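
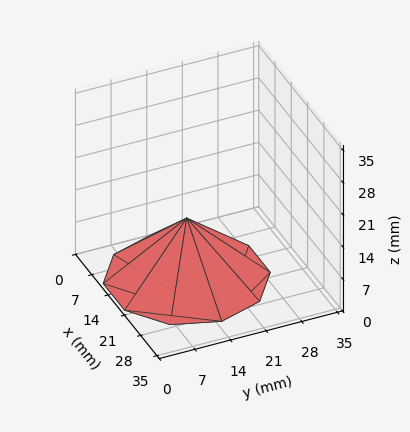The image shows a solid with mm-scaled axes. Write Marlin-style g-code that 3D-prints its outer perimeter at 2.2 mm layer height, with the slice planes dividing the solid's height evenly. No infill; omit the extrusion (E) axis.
Reading the render: the shape is a regular 10-sided pyramid, base circumscribed radius ≈ 15 mm, apex at z ≈ 13 mm (dimensions read to the nearest mm from the axis ticks). For the g-code, the solid's height is divided into equal slices at the stated Δz and each level perimeter traced with G1 moves after a G0 lift.

; perimeter-only toolpath
G21 ; units = mm
G90 ; absolute positioning
G28 ; home
; layer 1
G0 Z2.2
G0 X27.5 Y15.0
G1 X25.1 Y22.3
G1 X18.8 Y26.9
G1 X11.2 Y26.9
G1 X4.9 Y22.3
G1 X2.5 Y15.0
G1 X4.9 Y7.7
G1 X11.2 Y3.1
G1 X18.8 Y3.1
G1 X25.1 Y7.7
G1 X27.5 Y15.0
; layer 2
G0 Z4.3
G0 X25.0 Y15.0
G1 X23.1 Y20.9
G1 X18.1 Y24.5
G1 X11.9 Y24.5
G1 X6.9 Y20.9
G1 X5.0 Y15.0
G1 X6.9 Y9.1
G1 X11.9 Y5.5
G1 X18.1 Y5.5
G1 X23.1 Y9.1
G1 X25.0 Y15.0
; layer 3
G0 Z6.5
G0 X22.5 Y15.0
G1 X21.1 Y19.4
G1 X17.3 Y22.1
G1 X12.7 Y22.1
G1 X8.9 Y19.4
G1 X7.5 Y15.0
G1 X8.9 Y10.6
G1 X12.7 Y7.8
G1 X17.3 Y7.8
G1 X21.1 Y10.6
G1 X22.5 Y15.0
; layer 4
G0 Z8.7
G0 X20.0 Y15.0
G1 X19.0 Y17.9
G1 X16.5 Y19.8
G1 X13.5 Y19.8
G1 X11.0 Y17.9
G1 X10.0 Y15.0
G1 X11.0 Y12.1
G1 X13.5 Y10.2
G1 X16.5 Y10.2
G1 X19.0 Y12.1
G1 X20.0 Y15.0
; layer 5
G0 Z10.8
G0 X17.5 Y15.0
G1 X17.0 Y16.5
G1 X15.8 Y17.4
G1 X14.2 Y17.4
G1 X13.0 Y16.5
G1 X12.5 Y15.0
G1 X13.0 Y13.5
G1 X14.2 Y12.6
G1 X15.8 Y12.6
G1 X17.0 Y13.5
G1 X17.5 Y15.0
M2 ; end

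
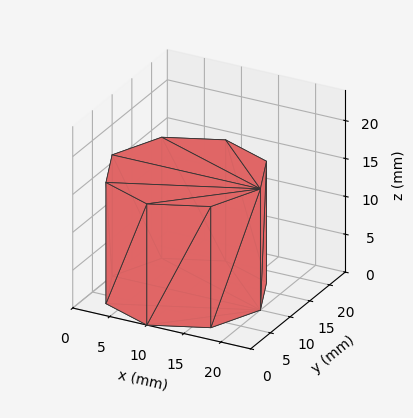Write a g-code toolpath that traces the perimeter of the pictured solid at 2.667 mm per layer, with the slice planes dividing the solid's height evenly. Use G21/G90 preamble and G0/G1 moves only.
Reading the render: the shape is a regular 8-sided prism (a cylinder approximated with 8 flat sides), circumscribed radius ≈ 10 mm, height ≈ 16 mm (dimensions read to the nearest mm from the axis ticks). For the g-code, the solid's height is divided into equal slices at the stated Δz and each level perimeter traced with G1 moves after a G0 lift.

; perimeter-only toolpath
G21 ; units = mm
G90 ; absolute positioning
G28 ; home
; layer 1
G0 Z2.667
G0 X20.000 Y10.000
G1 X17.071 Y17.071
G1 X10.000 Y20.000
G1 X2.929 Y17.071
G1 X0.000 Y10.000
G1 X2.929 Y2.929
G1 X10.000 Y0.000
G1 X17.071 Y2.929
G1 X20.000 Y10.000
; layer 2
G0 Z5.333
G0 X20.000 Y10.000
G1 X17.071 Y17.071
G1 X10.000 Y20.000
G1 X2.929 Y17.071
G1 X0.000 Y10.000
G1 X2.929 Y2.929
G1 X10.000 Y0.000
G1 X17.071 Y2.929
G1 X20.000 Y10.000
; layer 3
G0 Z8.000
G0 X20.000 Y10.000
G1 X17.071 Y17.071
G1 X10.000 Y20.000
G1 X2.929 Y17.071
G1 X0.000 Y10.000
G1 X2.929 Y2.929
G1 X10.000 Y0.000
G1 X17.071 Y2.929
G1 X20.000 Y10.000
; layer 4
G0 Z10.667
G0 X20.000 Y10.000
G1 X17.071 Y17.071
G1 X10.000 Y20.000
G1 X2.929 Y17.071
G1 X0.000 Y10.000
G1 X2.929 Y2.929
G1 X10.000 Y0.000
G1 X17.071 Y2.929
G1 X20.000 Y10.000
; layer 5
G0 Z13.333
G0 X20.000 Y10.000
G1 X17.071 Y17.071
G1 X10.000 Y20.000
G1 X2.929 Y17.071
G1 X0.000 Y10.000
G1 X2.929 Y2.929
G1 X10.000 Y0.000
G1 X17.071 Y2.929
G1 X20.000 Y10.000
; layer 6
G0 Z16.000
G0 X20.000 Y10.000
G1 X17.071 Y17.071
G1 X10.000 Y20.000
G1 X2.929 Y17.071
G1 X0.000 Y10.000
G1 X2.929 Y2.929
G1 X10.000 Y0.000
G1 X17.071 Y2.929
G1 X20.000 Y10.000
M2 ; end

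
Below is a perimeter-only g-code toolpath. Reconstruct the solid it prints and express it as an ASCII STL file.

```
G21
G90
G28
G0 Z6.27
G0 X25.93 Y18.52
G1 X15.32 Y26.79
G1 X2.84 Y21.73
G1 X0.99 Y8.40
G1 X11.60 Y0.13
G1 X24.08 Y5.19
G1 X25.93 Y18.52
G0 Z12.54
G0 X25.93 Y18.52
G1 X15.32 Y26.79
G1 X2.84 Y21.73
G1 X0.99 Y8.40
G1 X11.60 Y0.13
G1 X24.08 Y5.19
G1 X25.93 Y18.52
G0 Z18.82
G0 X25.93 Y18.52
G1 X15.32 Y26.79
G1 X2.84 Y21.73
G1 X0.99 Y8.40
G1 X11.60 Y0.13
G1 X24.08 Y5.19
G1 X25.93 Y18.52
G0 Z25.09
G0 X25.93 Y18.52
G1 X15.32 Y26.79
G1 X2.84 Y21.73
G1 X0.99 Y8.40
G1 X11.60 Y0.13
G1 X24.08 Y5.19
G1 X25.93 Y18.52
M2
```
solid part
  facet normal 0.0000 0.0000 -1.0000
    outer loop
      vertex 2.84 21.73 0.00
      vertex 15.32 26.79 0.00
      vertex 25.93 18.52 0.00
    endloop
  endfacet
  facet normal 0.0000 0.0000 -1.0000
    outer loop
      vertex 0.99 8.40 0.00
      vertex 2.84 21.73 0.00
      vertex 25.93 18.52 0.00
    endloop
  endfacet
  facet normal 0.0000 0.0000 -1.0000
    outer loop
      vertex 11.60 0.13 0.00
      vertex 0.99 8.40 0.00
      vertex 25.93 18.52 0.00
    endloop
  endfacet
  facet normal 0.0000 0.0000 -1.0000
    outer loop
      vertex 24.08 5.19 0.00
      vertex 11.60 0.13 0.00
      vertex 25.93 18.52 0.00
    endloop
  endfacet
  facet normal 0.0000 0.0000 1.0000
    outer loop
      vertex 25.93 18.52 25.09
      vertex 15.32 26.79 25.09
      vertex 2.84 21.73 25.09
    endloop
  endfacet
  facet normal 0.0000 0.0000 1.0000
    outer loop
      vertex 25.93 18.52 25.09
      vertex 2.84 21.73 25.09
      vertex 0.99 8.40 25.09
    endloop
  endfacet
  facet normal 0.0000 0.0000 1.0000
    outer loop
      vertex 25.93 18.52 25.09
      vertex 0.99 8.40 25.09
      vertex 11.60 0.13 25.09
    endloop
  endfacet
  facet normal 0.0000 0.0000 1.0000
    outer loop
      vertex 25.93 18.52 25.09
      vertex 11.60 0.13 25.09
      vertex 24.08 5.19 25.09
    endloop
  endfacet
  facet normal 0.6148 0.7887 0.0000
    outer loop
      vertex 25.93 18.52 0.00
      vertex 15.32 26.79 0.00
      vertex 15.32 26.79 25.09
    endloop
  endfacet
  facet normal 0.6148 0.7887 0.0000
    outer loop
      vertex 25.93 18.52 0.00
      vertex 15.32 26.79 25.09
      vertex 25.93 18.52 25.09
    endloop
  endfacet
  facet normal -0.3757 0.9267 0.0000
    outer loop
      vertex 15.32 26.79 0.00
      vertex 2.84 21.73 0.00
      vertex 2.84 21.73 25.09
    endloop
  endfacet
  facet normal -0.3757 0.9267 0.0000
    outer loop
      vertex 15.32 26.79 0.00
      vertex 2.84 21.73 25.09
      vertex 15.32 26.79 25.09
    endloop
  endfacet
  facet normal -0.9905 0.1375 0.0000
    outer loop
      vertex 2.84 21.73 0.00
      vertex 0.99 8.40 0.00
      vertex 0.99 8.40 25.09
    endloop
  endfacet
  facet normal -0.9905 0.1375 0.0000
    outer loop
      vertex 2.84 21.73 0.00
      vertex 0.99 8.40 25.09
      vertex 2.84 21.73 25.09
    endloop
  endfacet
  facet normal -0.6148 -0.7887 0.0000
    outer loop
      vertex 0.99 8.40 0.00
      vertex 11.60 0.13 0.00
      vertex 11.60 0.13 25.09
    endloop
  endfacet
  facet normal -0.6148 -0.7887 0.0000
    outer loop
      vertex 0.99 8.40 0.00
      vertex 11.60 0.13 25.09
      vertex 0.99 8.40 25.09
    endloop
  endfacet
  facet normal 0.3757 -0.9267 0.0000
    outer loop
      vertex 11.60 0.13 0.00
      vertex 24.08 5.19 0.00
      vertex 24.08 5.19 25.09
    endloop
  endfacet
  facet normal 0.3757 -0.9267 0.0000
    outer loop
      vertex 11.60 0.13 0.00
      vertex 24.08 5.19 25.09
      vertex 11.60 0.13 25.09
    endloop
  endfacet
  facet normal 0.9905 -0.1375 0.0000
    outer loop
      vertex 24.08 5.19 0.00
      vertex 25.93 18.52 0.00
      vertex 25.93 18.52 25.09
    endloop
  endfacet
  facet normal 0.9905 -0.1375 0.0000
    outer loop
      vertex 24.08 5.19 0.00
      vertex 25.93 18.52 25.09
      vertex 24.08 5.19 25.09
    endloop
  endfacet
endsolid part

The G0 Z moves step by Δz≈6.27 mm. Every layer's G1 loop is the same polygon, so the solid is a straight extrusion of it from z=0 to z≈25.1. Closing with flat bottom and top caps and triangulating gives 20 facets — a regular 6-sided prism (a cylinder approximated with 6 flat sides), circumscribed radius ≈ 13.5 mm, height ≈ 25.1 mm.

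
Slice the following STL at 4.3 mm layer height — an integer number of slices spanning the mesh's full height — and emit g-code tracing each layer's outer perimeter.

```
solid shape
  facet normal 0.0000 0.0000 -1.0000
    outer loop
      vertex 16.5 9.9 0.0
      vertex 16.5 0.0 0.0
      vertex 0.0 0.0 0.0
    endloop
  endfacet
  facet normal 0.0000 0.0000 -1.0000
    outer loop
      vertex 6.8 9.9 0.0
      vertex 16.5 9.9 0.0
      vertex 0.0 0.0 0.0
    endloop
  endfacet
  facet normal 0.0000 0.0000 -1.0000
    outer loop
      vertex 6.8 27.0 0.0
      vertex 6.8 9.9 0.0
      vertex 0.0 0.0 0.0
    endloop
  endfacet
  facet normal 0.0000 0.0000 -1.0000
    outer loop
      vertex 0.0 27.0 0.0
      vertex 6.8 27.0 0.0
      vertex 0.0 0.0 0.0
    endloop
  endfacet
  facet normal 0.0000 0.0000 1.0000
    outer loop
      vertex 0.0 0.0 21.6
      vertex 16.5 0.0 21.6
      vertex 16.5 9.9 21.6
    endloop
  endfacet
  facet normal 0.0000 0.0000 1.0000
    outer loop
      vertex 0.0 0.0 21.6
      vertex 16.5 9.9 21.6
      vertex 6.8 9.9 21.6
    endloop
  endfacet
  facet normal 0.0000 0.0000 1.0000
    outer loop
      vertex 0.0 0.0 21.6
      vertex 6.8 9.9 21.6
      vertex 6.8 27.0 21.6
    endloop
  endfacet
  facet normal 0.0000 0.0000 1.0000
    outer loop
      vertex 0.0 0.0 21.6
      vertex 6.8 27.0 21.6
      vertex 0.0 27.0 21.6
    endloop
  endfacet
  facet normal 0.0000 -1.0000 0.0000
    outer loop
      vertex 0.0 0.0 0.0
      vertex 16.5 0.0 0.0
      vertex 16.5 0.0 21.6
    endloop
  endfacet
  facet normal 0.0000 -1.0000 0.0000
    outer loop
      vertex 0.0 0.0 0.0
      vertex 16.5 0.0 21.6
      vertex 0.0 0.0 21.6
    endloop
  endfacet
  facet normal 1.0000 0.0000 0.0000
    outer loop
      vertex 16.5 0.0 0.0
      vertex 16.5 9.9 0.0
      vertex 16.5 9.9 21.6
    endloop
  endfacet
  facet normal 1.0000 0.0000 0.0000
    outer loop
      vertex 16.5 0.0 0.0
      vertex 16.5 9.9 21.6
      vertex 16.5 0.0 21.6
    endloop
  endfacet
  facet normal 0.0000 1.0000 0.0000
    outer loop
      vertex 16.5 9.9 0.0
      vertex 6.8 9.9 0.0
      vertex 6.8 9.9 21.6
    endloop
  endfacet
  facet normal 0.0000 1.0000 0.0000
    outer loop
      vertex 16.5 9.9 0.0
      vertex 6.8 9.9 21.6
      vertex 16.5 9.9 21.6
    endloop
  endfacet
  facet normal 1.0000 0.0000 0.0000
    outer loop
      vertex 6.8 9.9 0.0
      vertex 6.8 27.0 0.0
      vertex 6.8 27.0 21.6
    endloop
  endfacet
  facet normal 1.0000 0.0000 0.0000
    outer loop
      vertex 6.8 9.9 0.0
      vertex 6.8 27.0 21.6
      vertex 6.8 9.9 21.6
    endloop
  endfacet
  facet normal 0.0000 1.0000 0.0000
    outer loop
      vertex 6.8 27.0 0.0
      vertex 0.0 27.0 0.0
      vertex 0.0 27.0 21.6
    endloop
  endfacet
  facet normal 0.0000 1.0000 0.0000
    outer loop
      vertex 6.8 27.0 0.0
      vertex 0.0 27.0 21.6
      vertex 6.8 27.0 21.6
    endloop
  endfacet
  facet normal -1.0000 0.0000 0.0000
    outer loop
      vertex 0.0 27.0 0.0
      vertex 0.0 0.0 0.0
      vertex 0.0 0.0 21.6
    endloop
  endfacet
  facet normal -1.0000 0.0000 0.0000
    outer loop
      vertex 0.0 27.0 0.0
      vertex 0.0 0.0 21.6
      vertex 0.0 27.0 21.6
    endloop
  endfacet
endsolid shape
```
; perimeter-only toolpath
G21 ; units = mm
G90 ; absolute positioning
G28 ; home
; layer 1
G0 Z4.3
G0 X0.0 Y0.0
G1 X16.5 Y0.0
G1 X16.5 Y9.9
G1 X6.8 Y9.9
G1 X6.8 Y27.0
G1 X0.0 Y27.0
G1 X0.0 Y0.0
; layer 2
G0 Z8.6
G0 X0.0 Y0.0
G1 X16.5 Y0.0
G1 X16.5 Y9.9
G1 X6.8 Y9.9
G1 X6.8 Y27.0
G1 X0.0 Y27.0
G1 X0.0 Y0.0
; layer 3
G0 Z13.0
G0 X0.0 Y0.0
G1 X16.5 Y0.0
G1 X16.5 Y9.9
G1 X6.8 Y9.9
G1 X6.8 Y27.0
G1 X0.0 Y27.0
G1 X0.0 Y0.0
; layer 4
G0 Z17.3
G0 X0.0 Y0.0
G1 X16.5 Y0.0
G1 X16.5 Y9.9
G1 X6.8 Y9.9
G1 X6.8 Y27.0
G1 X0.0 Y27.0
G1 X0.0 Y0.0
; layer 5
G0 Z21.6
G0 X0.0 Y0.0
G1 X16.5 Y0.0
G1 X16.5 Y9.9
G1 X6.8 Y9.9
G1 X6.8 Y27.0
G1 X0.0 Y27.0
G1 X0.0 Y0.0
M2 ; end

The solid is an L-shaped prism: outer 16.5 × 27 mm, arm thicknesses ≈ 9.9 mm (horizontal) and 6.8 mm (vertical), extruded 21.6 mm in z. Slicing at Δz = 4.3 mm — 5 equal slices spanning the solid's height, so layer i sits at z = i·h/5 — gives 5 non-empty perimeters. Each is a 6-segment closed polygon; G0 lifts to the layer z and rapids to the start vertex, then G1 traces the edges.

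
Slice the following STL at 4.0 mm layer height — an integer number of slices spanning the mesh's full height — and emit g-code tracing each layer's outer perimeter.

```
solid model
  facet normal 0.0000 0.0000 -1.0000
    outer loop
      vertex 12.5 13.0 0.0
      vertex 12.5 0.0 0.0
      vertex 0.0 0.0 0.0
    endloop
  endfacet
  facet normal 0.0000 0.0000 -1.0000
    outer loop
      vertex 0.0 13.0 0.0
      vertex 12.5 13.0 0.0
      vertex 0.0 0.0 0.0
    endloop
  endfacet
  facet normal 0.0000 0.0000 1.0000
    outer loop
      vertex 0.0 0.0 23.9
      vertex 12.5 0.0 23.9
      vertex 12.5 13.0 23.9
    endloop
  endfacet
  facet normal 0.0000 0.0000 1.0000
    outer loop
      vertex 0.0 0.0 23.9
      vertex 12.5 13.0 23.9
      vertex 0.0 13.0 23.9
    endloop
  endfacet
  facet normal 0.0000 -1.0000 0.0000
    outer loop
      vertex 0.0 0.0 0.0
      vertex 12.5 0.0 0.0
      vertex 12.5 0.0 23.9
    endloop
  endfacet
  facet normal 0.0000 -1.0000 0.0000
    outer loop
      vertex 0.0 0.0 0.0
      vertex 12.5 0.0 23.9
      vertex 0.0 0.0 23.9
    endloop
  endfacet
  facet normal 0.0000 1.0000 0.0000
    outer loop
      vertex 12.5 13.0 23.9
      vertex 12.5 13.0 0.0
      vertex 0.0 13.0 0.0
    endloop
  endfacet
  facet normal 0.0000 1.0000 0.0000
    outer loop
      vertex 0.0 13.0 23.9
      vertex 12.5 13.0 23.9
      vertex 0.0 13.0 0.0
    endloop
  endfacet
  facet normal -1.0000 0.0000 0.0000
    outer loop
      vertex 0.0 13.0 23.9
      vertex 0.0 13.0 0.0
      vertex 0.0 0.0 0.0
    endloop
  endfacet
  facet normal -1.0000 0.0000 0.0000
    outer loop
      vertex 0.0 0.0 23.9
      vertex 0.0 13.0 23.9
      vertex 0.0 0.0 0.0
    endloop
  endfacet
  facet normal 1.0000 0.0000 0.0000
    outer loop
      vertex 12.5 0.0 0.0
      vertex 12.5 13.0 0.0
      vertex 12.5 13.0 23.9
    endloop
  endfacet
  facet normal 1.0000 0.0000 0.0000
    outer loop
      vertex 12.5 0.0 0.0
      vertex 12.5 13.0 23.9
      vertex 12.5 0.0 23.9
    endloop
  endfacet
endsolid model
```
; perimeter-only toolpath
G21 ; units = mm
G90 ; absolute positioning
G28 ; home
; layer 1
G0 Z4.0
G0 X0.0 Y0.0
G1 X12.5 Y0.0
G1 X12.5 Y13.0
G1 X0.0 Y13.0
G1 X0.0 Y0.0
; layer 2
G0 Z8.0
G0 X0.0 Y0.0
G1 X12.5 Y0.0
G1 X12.5 Y13.0
G1 X0.0 Y13.0
G1 X0.0 Y0.0
; layer 3
G0 Z11.9
G0 X0.0 Y0.0
G1 X12.5 Y0.0
G1 X12.5 Y13.0
G1 X0.0 Y13.0
G1 X0.0 Y0.0
; layer 4
G0 Z15.9
G0 X0.0 Y0.0
G1 X12.5 Y0.0
G1 X12.5 Y13.0
G1 X0.0 Y13.0
G1 X0.0 Y0.0
; layer 5
G0 Z19.9
G0 X0.0 Y0.0
G1 X12.5 Y0.0
G1 X12.5 Y13.0
G1 X0.0 Y13.0
G1 X0.0 Y0.0
; layer 6
G0 Z23.9
G0 X0.0 Y0.0
G1 X12.5 Y0.0
G1 X12.5 Y13.0
G1 X0.0 Y13.0
G1 X0.0 Y0.0
M2 ; end

The solid is a rectangular box, roughly 12.5 × 13 mm footprint and 23.9 mm tall. Slicing at Δz = 4.0 mm — 6 equal slices spanning the solid's height, so layer i sits at z = i·h/6 — gives 6 non-empty perimeters. Each is a 4-segment closed polygon; G0 lifts to the layer z and rapids to the start vertex, then G1 traces the edges.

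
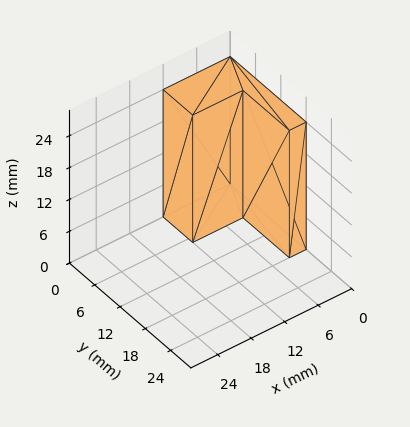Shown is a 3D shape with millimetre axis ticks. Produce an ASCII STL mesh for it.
Reading the render: the shape is an L-shaped prism: outer 12 × 18 mm, arm thicknesses ≈ 7 mm (horizontal) and 3 mm (vertical), extruded 24 mm in z (dimensions read to the nearest mm from the axis ticks). For the STL, each face is triangulated and given an outward normal.

solid part
  facet normal 0.0000 0.0000 -1.0000
    outer loop
      vertex 12.000 7.000 0.000
      vertex 12.000 0.000 0.000
      vertex 0.000 0.000 0.000
    endloop
  endfacet
  facet normal 0.0000 0.0000 -1.0000
    outer loop
      vertex 3.000 7.000 0.000
      vertex 12.000 7.000 0.000
      vertex 0.000 0.000 0.000
    endloop
  endfacet
  facet normal 0.0000 0.0000 -1.0000
    outer loop
      vertex 3.000 18.000 0.000
      vertex 3.000 7.000 0.000
      vertex 0.000 0.000 0.000
    endloop
  endfacet
  facet normal 0.0000 0.0000 -1.0000
    outer loop
      vertex 0.000 18.000 0.000
      vertex 3.000 18.000 0.000
      vertex 0.000 0.000 0.000
    endloop
  endfacet
  facet normal 0.0000 0.0000 1.0000
    outer loop
      vertex 0.000 0.000 24.000
      vertex 12.000 0.000 24.000
      vertex 12.000 7.000 24.000
    endloop
  endfacet
  facet normal 0.0000 0.0000 1.0000
    outer loop
      vertex 0.000 0.000 24.000
      vertex 12.000 7.000 24.000
      vertex 3.000 7.000 24.000
    endloop
  endfacet
  facet normal 0.0000 0.0000 1.0000
    outer loop
      vertex 0.000 0.000 24.000
      vertex 3.000 7.000 24.000
      vertex 3.000 18.000 24.000
    endloop
  endfacet
  facet normal 0.0000 0.0000 1.0000
    outer loop
      vertex 0.000 0.000 24.000
      vertex 3.000 18.000 24.000
      vertex 0.000 18.000 24.000
    endloop
  endfacet
  facet normal 0.0000 -1.0000 0.0000
    outer loop
      vertex 0.000 0.000 0.000
      vertex 12.000 0.000 0.000
      vertex 12.000 0.000 24.000
    endloop
  endfacet
  facet normal 0.0000 -1.0000 0.0000
    outer loop
      vertex 0.000 0.000 0.000
      vertex 12.000 0.000 24.000
      vertex 0.000 0.000 24.000
    endloop
  endfacet
  facet normal 1.0000 0.0000 0.0000
    outer loop
      vertex 12.000 0.000 0.000
      vertex 12.000 7.000 0.000
      vertex 12.000 7.000 24.000
    endloop
  endfacet
  facet normal 1.0000 0.0000 0.0000
    outer loop
      vertex 12.000 0.000 0.000
      vertex 12.000 7.000 24.000
      vertex 12.000 0.000 24.000
    endloop
  endfacet
  facet normal 0.0000 1.0000 0.0000
    outer loop
      vertex 12.000 7.000 0.000
      vertex 3.000 7.000 0.000
      vertex 3.000 7.000 24.000
    endloop
  endfacet
  facet normal 0.0000 1.0000 0.0000
    outer loop
      vertex 12.000 7.000 0.000
      vertex 3.000 7.000 24.000
      vertex 12.000 7.000 24.000
    endloop
  endfacet
  facet normal 1.0000 0.0000 0.0000
    outer loop
      vertex 3.000 7.000 0.000
      vertex 3.000 18.000 0.000
      vertex 3.000 18.000 24.000
    endloop
  endfacet
  facet normal 1.0000 0.0000 0.0000
    outer loop
      vertex 3.000 7.000 0.000
      vertex 3.000 18.000 24.000
      vertex 3.000 7.000 24.000
    endloop
  endfacet
  facet normal 0.0000 1.0000 0.0000
    outer loop
      vertex 3.000 18.000 0.000
      vertex 0.000 18.000 0.000
      vertex 0.000 18.000 24.000
    endloop
  endfacet
  facet normal 0.0000 1.0000 0.0000
    outer loop
      vertex 3.000 18.000 0.000
      vertex 0.000 18.000 24.000
      vertex 3.000 18.000 24.000
    endloop
  endfacet
  facet normal -1.0000 0.0000 0.0000
    outer loop
      vertex 0.000 18.000 0.000
      vertex 0.000 0.000 0.000
      vertex 0.000 0.000 24.000
    endloop
  endfacet
  facet normal -1.0000 0.0000 0.0000
    outer loop
      vertex 0.000 18.000 0.000
      vertex 0.000 0.000 24.000
      vertex 0.000 18.000 24.000
    endloop
  endfacet
endsolid part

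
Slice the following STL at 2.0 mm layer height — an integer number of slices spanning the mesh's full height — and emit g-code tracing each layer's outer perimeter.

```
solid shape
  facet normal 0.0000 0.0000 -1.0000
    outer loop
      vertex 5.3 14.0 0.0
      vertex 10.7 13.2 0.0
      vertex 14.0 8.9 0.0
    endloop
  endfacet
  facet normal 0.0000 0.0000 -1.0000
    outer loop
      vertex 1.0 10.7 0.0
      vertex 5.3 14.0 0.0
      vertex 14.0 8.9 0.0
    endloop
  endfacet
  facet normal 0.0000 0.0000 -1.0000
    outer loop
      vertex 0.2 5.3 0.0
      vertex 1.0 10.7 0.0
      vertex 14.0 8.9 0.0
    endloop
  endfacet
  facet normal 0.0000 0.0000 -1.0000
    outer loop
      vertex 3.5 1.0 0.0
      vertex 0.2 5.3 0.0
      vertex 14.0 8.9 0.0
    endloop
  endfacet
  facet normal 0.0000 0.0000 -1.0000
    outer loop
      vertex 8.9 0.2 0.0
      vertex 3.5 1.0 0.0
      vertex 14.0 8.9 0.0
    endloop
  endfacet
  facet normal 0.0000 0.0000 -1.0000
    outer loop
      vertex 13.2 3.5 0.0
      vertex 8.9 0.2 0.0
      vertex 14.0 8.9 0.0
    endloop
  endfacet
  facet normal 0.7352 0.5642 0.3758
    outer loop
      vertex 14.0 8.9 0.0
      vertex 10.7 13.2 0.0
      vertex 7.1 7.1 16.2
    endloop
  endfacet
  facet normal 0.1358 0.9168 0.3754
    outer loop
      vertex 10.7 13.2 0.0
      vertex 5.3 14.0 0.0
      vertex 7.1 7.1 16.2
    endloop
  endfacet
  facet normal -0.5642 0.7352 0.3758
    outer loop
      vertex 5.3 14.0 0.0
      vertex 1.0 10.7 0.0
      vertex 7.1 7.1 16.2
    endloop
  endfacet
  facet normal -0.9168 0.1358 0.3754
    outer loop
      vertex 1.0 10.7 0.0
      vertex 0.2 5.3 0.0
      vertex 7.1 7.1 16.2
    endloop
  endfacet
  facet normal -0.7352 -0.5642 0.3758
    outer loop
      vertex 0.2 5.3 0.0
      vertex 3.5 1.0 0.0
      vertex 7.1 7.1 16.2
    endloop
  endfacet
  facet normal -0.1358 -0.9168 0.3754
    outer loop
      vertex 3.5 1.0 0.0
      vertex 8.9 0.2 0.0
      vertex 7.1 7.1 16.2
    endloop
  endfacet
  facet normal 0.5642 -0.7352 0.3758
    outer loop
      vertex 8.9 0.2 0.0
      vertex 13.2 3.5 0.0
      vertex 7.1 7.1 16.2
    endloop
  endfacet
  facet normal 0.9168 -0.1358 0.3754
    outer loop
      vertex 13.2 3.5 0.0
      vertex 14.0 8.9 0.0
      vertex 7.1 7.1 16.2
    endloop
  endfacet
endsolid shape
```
; perimeter-only toolpath
G21 ; units = mm
G90 ; absolute positioning
G28 ; home
; layer 1
G0 Z2.0
G0 X13.1 Y8.7
G1 X10.2 Y12.4
G1 X5.5 Y13.1
G1 X1.8 Y10.2
G1 X1.1 Y5.5
G1 X4.0 Y1.8
G1 X8.7 Y1.1
G1 X12.4 Y4.0
G1 X13.1 Y8.7
; layer 2
G0 Z4.0
G0 X12.3 Y8.5
G1 X9.8 Y11.7
G1 X5.8 Y12.3
G1 X2.5 Y9.8
G1 X1.9 Y5.8
G1 X4.4 Y2.5
G1 X8.5 Y1.9
G1 X11.7 Y4.4
G1 X12.3 Y8.5
; layer 3
G0 Z6.1
G0 X11.4 Y8.2
G1 X9.3 Y10.9
G1 X6.0 Y11.4
G1 X3.3 Y9.3
G1 X2.8 Y6.0
G1 X4.8 Y3.3
G1 X8.2 Y2.8
G1 X10.9 Y4.8
G1 X11.4 Y8.2
; layer 4
G0 Z8.1
G0 X10.6 Y8.0
G1 X8.9 Y10.1
G1 X6.2 Y10.6
G1 X4.0 Y8.9
G1 X3.6 Y6.2
G1 X5.3 Y4.0
G1 X8.0 Y3.6
G1 X10.1 Y5.3
G1 X10.6 Y8.0
; layer 5
G0 Z10.1
G0 X9.7 Y7.8
G1 X8.4 Y9.4
G1 X6.4 Y9.7
G1 X4.8 Y8.4
G1 X4.5 Y6.4
G1 X5.8 Y4.8
G1 X7.8 Y4.5
G1 X9.4 Y5.8
G1 X9.7 Y7.8
; layer 6
G0 Z12.1
G0 X8.8 Y7.5
G1 X8.0 Y8.6
G1 X6.6 Y8.8
G1 X5.6 Y8.0
G1 X5.4 Y6.6
G1 X6.2 Y5.6
G1 X7.5 Y5.4
G1 X8.6 Y6.2
G1 X8.8 Y7.5
; layer 7
G0 Z14.2
G0 X8.0 Y7.3
G1 X7.5 Y7.9
G1 X6.9 Y8.0
G1 X6.3 Y7.5
G1 X6.2 Y6.9
G1 X6.6 Y6.3
G1 X7.3 Y6.2
G1 X7.9 Y6.6
G1 X8.0 Y7.3
M2 ; end

The solid is a regular 8-sided pyramid, base circumscribed radius ≈ 7.1 mm, apex at z ≈ 16.2 mm. Slicing at Δz = 2.0 mm — 8 equal slices spanning the solid's height, so layer i sits at z = i·h/8 — gives 7 non-empty perimeters. Each is a 8-segment closed polygon; G0 lifts to the layer z and rapids to the start vertex, then G1 traces the edges. The cross-section shrinks linearly with z (the slice at the apex is degenerate and omitted).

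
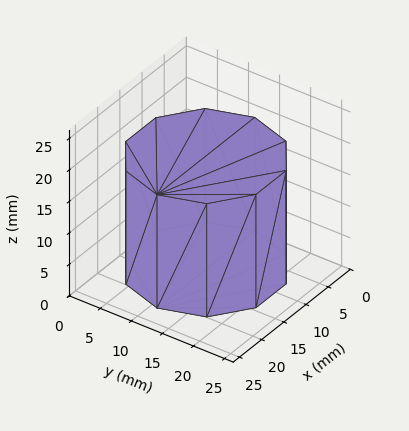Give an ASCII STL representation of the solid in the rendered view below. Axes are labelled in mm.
Reading the render: the shape is a regular 10-sided prism (a cylinder approximated with 10 flat sides), circumscribed radius ≈ 11 mm, height ≈ 18 mm (dimensions read to the nearest mm from the axis ticks). For the STL, each face is triangulated and given an outward normal.

solid part
  facet normal 0.0000 0.0000 -1.0000
    outer loop
      vertex 14.4 21.5 0.0
      vertex 19.9 17.5 0.0
      vertex 22.0 11.0 0.0
    endloop
  endfacet
  facet normal 0.0000 0.0000 -1.0000
    outer loop
      vertex 7.6 21.5 0.0
      vertex 14.4 21.5 0.0
      vertex 22.0 11.0 0.0
    endloop
  endfacet
  facet normal 0.0000 0.0000 -1.0000
    outer loop
      vertex 2.1 17.5 0.0
      vertex 7.6 21.5 0.0
      vertex 22.0 11.0 0.0
    endloop
  endfacet
  facet normal 0.0000 0.0000 -1.0000
    outer loop
      vertex 0.0 11.0 0.0
      vertex 2.1 17.5 0.0
      vertex 22.0 11.0 0.0
    endloop
  endfacet
  facet normal 0.0000 0.0000 -1.0000
    outer loop
      vertex 2.1 4.5 0.0
      vertex 0.0 11.0 0.0
      vertex 22.0 11.0 0.0
    endloop
  endfacet
  facet normal 0.0000 0.0000 -1.0000
    outer loop
      vertex 7.6 0.5 0.0
      vertex 2.1 4.5 0.0
      vertex 22.0 11.0 0.0
    endloop
  endfacet
  facet normal 0.0000 0.0000 -1.0000
    outer loop
      vertex 14.4 0.5 0.0
      vertex 7.6 0.5 0.0
      vertex 22.0 11.0 0.0
    endloop
  endfacet
  facet normal 0.0000 0.0000 -1.0000
    outer loop
      vertex 19.9 4.5 0.0
      vertex 14.4 0.5 0.0
      vertex 22.0 11.0 0.0
    endloop
  endfacet
  facet normal 0.0000 0.0000 1.0000
    outer loop
      vertex 22.0 11.0 18.0
      vertex 19.9 17.5 18.0
      vertex 14.4 21.5 18.0
    endloop
  endfacet
  facet normal 0.0000 0.0000 1.0000
    outer loop
      vertex 22.0 11.0 18.0
      vertex 14.4 21.5 18.0
      vertex 7.6 21.5 18.0
    endloop
  endfacet
  facet normal 0.0000 0.0000 1.0000
    outer loop
      vertex 22.0 11.0 18.0
      vertex 7.6 21.5 18.0
      vertex 2.1 17.5 18.0
    endloop
  endfacet
  facet normal 0.0000 0.0000 1.0000
    outer loop
      vertex 22.0 11.0 18.0
      vertex 2.1 17.5 18.0
      vertex 0.0 11.0 18.0
    endloop
  endfacet
  facet normal 0.0000 0.0000 1.0000
    outer loop
      vertex 22.0 11.0 18.0
      vertex 0.0 11.0 18.0
      vertex 2.1 4.5 18.0
    endloop
  endfacet
  facet normal 0.0000 0.0000 1.0000
    outer loop
      vertex 22.0 11.0 18.0
      vertex 2.1 4.5 18.0
      vertex 7.6 0.5 18.0
    endloop
  endfacet
  facet normal 0.0000 0.0000 1.0000
    outer loop
      vertex 22.0 11.0 18.0
      vertex 7.6 0.5 18.0
      vertex 14.4 0.5 18.0
    endloop
  endfacet
  facet normal 0.0000 0.0000 1.0000
    outer loop
      vertex 22.0 11.0 18.0
      vertex 14.4 0.5 18.0
      vertex 19.9 4.5 18.0
    endloop
  endfacet
  facet normal 0.9516 0.3074 0.0000
    outer loop
      vertex 22.0 11.0 0.0
      vertex 19.9 17.5 0.0
      vertex 19.9 17.5 18.0
    endloop
  endfacet
  facet normal 0.9516 0.3074 0.0000
    outer loop
      vertex 22.0 11.0 0.0
      vertex 19.9 17.5 18.0
      vertex 22.0 11.0 18.0
    endloop
  endfacet
  facet normal 0.5882 0.8087 0.0000
    outer loop
      vertex 19.9 17.5 0.0
      vertex 14.4 21.5 0.0
      vertex 14.4 21.5 18.0
    endloop
  endfacet
  facet normal 0.5882 0.8087 0.0000
    outer loop
      vertex 19.9 17.5 0.0
      vertex 14.4 21.5 18.0
      vertex 19.9 17.5 18.0
    endloop
  endfacet
  facet normal 0.0000 1.0000 0.0000
    outer loop
      vertex 14.4 21.5 0.0
      vertex 7.6 21.5 0.0
      vertex 7.6 21.5 18.0
    endloop
  endfacet
  facet normal 0.0000 1.0000 0.0000
    outer loop
      vertex 14.4 21.5 0.0
      vertex 7.6 21.5 18.0
      vertex 14.4 21.5 18.0
    endloop
  endfacet
  facet normal -0.5882 0.8087 0.0000
    outer loop
      vertex 7.6 21.5 0.0
      vertex 2.1 17.5 0.0
      vertex 2.1 17.5 18.0
    endloop
  endfacet
  facet normal -0.5882 0.8087 0.0000
    outer loop
      vertex 7.6 21.5 0.0
      vertex 2.1 17.5 18.0
      vertex 7.6 21.5 18.0
    endloop
  endfacet
  facet normal -0.9516 0.3074 0.0000
    outer loop
      vertex 2.1 17.5 0.0
      vertex 0.0 11.0 0.0
      vertex 0.0 11.0 18.0
    endloop
  endfacet
  facet normal -0.9516 0.3074 0.0000
    outer loop
      vertex 2.1 17.5 0.0
      vertex 0.0 11.0 18.0
      vertex 2.1 17.5 18.0
    endloop
  endfacet
  facet normal -0.9516 -0.3074 0.0000
    outer loop
      vertex 0.0 11.0 0.0
      vertex 2.1 4.5 0.0
      vertex 2.1 4.5 18.0
    endloop
  endfacet
  facet normal -0.9516 -0.3074 0.0000
    outer loop
      vertex 0.0 11.0 0.0
      vertex 2.1 4.5 18.0
      vertex 0.0 11.0 18.0
    endloop
  endfacet
  facet normal -0.5882 -0.8087 0.0000
    outer loop
      vertex 2.1 4.5 0.0
      vertex 7.6 0.5 0.0
      vertex 7.6 0.5 18.0
    endloop
  endfacet
  facet normal -0.5882 -0.8087 0.0000
    outer loop
      vertex 2.1 4.5 0.0
      vertex 7.6 0.5 18.0
      vertex 2.1 4.5 18.0
    endloop
  endfacet
  facet normal 0.0000 -1.0000 0.0000
    outer loop
      vertex 7.6 0.5 0.0
      vertex 14.4 0.5 0.0
      vertex 14.4 0.5 18.0
    endloop
  endfacet
  facet normal 0.0000 -1.0000 0.0000
    outer loop
      vertex 7.6 0.5 0.0
      vertex 14.4 0.5 18.0
      vertex 7.6 0.5 18.0
    endloop
  endfacet
  facet normal 0.5882 -0.8087 0.0000
    outer loop
      vertex 14.4 0.5 0.0
      vertex 19.9 4.5 0.0
      vertex 19.9 4.5 18.0
    endloop
  endfacet
  facet normal 0.5882 -0.8087 0.0000
    outer loop
      vertex 14.4 0.5 0.0
      vertex 19.9 4.5 18.0
      vertex 14.4 0.5 18.0
    endloop
  endfacet
  facet normal 0.9516 -0.3074 0.0000
    outer loop
      vertex 19.9 4.5 0.0
      vertex 22.0 11.0 0.0
      vertex 22.0 11.0 18.0
    endloop
  endfacet
  facet normal 0.9516 -0.3074 0.0000
    outer loop
      vertex 19.9 4.5 0.0
      vertex 22.0 11.0 18.0
      vertex 19.9 4.5 18.0
    endloop
  endfacet
endsolid part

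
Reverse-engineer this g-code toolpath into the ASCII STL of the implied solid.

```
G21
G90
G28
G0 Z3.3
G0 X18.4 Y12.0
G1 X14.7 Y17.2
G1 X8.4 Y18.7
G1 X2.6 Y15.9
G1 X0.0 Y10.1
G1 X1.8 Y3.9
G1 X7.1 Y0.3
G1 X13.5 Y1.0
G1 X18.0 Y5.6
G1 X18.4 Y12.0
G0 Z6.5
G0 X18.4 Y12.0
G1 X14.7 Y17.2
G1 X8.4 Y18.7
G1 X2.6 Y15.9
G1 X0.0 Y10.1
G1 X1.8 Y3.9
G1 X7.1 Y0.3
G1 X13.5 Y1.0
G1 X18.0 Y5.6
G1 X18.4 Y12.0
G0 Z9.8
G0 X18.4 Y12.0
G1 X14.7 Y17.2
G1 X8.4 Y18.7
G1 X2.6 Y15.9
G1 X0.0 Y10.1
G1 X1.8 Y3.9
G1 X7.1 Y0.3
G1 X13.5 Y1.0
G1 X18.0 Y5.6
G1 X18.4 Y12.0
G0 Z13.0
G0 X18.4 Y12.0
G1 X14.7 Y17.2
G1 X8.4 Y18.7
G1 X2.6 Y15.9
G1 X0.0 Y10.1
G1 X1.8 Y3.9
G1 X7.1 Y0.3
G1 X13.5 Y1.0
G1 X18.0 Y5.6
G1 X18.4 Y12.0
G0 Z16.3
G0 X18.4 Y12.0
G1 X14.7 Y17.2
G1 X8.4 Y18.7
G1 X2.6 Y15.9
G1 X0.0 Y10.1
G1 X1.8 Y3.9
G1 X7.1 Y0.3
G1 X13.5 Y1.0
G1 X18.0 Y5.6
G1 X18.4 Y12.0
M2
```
solid part
  facet normal 0.0000 0.0000 -1.0000
    outer loop
      vertex 8.4 18.7 0.0
      vertex 14.7 17.2 0.0
      vertex 18.4 12.0 0.0
    endloop
  endfacet
  facet normal 0.0000 0.0000 -1.0000
    outer loop
      vertex 2.6 15.9 0.0
      vertex 8.4 18.7 0.0
      vertex 18.4 12.0 0.0
    endloop
  endfacet
  facet normal 0.0000 0.0000 -1.0000
    outer loop
      vertex 0.0 10.1 0.0
      vertex 2.6 15.9 0.0
      vertex 18.4 12.0 0.0
    endloop
  endfacet
  facet normal 0.0000 0.0000 -1.0000
    outer loop
      vertex 1.8 3.9 0.0
      vertex 0.0 10.1 0.0
      vertex 18.4 12.0 0.0
    endloop
  endfacet
  facet normal 0.0000 0.0000 -1.0000
    outer loop
      vertex 7.1 0.3 0.0
      vertex 1.8 3.9 0.0
      vertex 18.4 12.0 0.0
    endloop
  endfacet
  facet normal 0.0000 0.0000 -1.0000
    outer loop
      vertex 13.5 1.0 0.0
      vertex 7.1 0.3 0.0
      vertex 18.4 12.0 0.0
    endloop
  endfacet
  facet normal 0.0000 0.0000 -1.0000
    outer loop
      vertex 18.0 5.6 0.0
      vertex 13.5 1.0 0.0
      vertex 18.4 12.0 0.0
    endloop
  endfacet
  facet normal 0.0000 0.0000 1.0000
    outer loop
      vertex 18.4 12.0 16.3
      vertex 14.7 17.2 16.3
      vertex 8.4 18.7 16.3
    endloop
  endfacet
  facet normal 0.0000 0.0000 1.0000
    outer loop
      vertex 18.4 12.0 16.3
      vertex 8.4 18.7 16.3
      vertex 2.6 15.9 16.3
    endloop
  endfacet
  facet normal 0.0000 0.0000 1.0000
    outer loop
      vertex 18.4 12.0 16.3
      vertex 2.6 15.9 16.3
      vertex 0.0 10.1 16.3
    endloop
  endfacet
  facet normal 0.0000 0.0000 1.0000
    outer loop
      vertex 18.4 12.0 16.3
      vertex 0.0 10.1 16.3
      vertex 1.8 3.9 16.3
    endloop
  endfacet
  facet normal 0.0000 0.0000 1.0000
    outer loop
      vertex 18.4 12.0 16.3
      vertex 1.8 3.9 16.3
      vertex 7.1 0.3 16.3
    endloop
  endfacet
  facet normal 0.0000 0.0000 1.0000
    outer loop
      vertex 18.4 12.0 16.3
      vertex 7.1 0.3 16.3
      vertex 13.5 1.0 16.3
    endloop
  endfacet
  facet normal 0.0000 0.0000 1.0000
    outer loop
      vertex 18.4 12.0 16.3
      vertex 13.5 1.0 16.3
      vertex 18.0 5.6 16.3
    endloop
  endfacet
  facet normal 0.8148 0.5798 0.0000
    outer loop
      vertex 18.4 12.0 0.0
      vertex 14.7 17.2 0.0
      vertex 14.7 17.2 16.3
    endloop
  endfacet
  facet normal 0.8148 0.5798 0.0000
    outer loop
      vertex 18.4 12.0 0.0
      vertex 14.7 17.2 16.3
      vertex 18.4 12.0 16.3
    endloop
  endfacet
  facet normal 0.2316 0.9728 0.0000
    outer loop
      vertex 14.7 17.2 0.0
      vertex 8.4 18.7 0.0
      vertex 8.4 18.7 16.3
    endloop
  endfacet
  facet normal 0.2316 0.9728 0.0000
    outer loop
      vertex 14.7 17.2 0.0
      vertex 8.4 18.7 16.3
      vertex 14.7 17.2 16.3
    endloop
  endfacet
  facet normal -0.4347 0.9006 0.0000
    outer loop
      vertex 8.4 18.7 0.0
      vertex 2.6 15.9 0.0
      vertex 2.6 15.9 16.3
    endloop
  endfacet
  facet normal -0.4347 0.9006 0.0000
    outer loop
      vertex 8.4 18.7 0.0
      vertex 2.6 15.9 16.3
      vertex 8.4 18.7 16.3
    endloop
  endfacet
  facet normal -0.9125 0.4091 0.0000
    outer loop
      vertex 2.6 15.9 0.0
      vertex 0.0 10.1 0.0
      vertex 0.0 10.1 16.3
    endloop
  endfacet
  facet normal -0.9125 0.4091 0.0000
    outer loop
      vertex 2.6 15.9 0.0
      vertex 0.0 10.1 16.3
      vertex 2.6 15.9 16.3
    endloop
  endfacet
  facet normal -0.9603 -0.2788 0.0000
    outer loop
      vertex 0.0 10.1 0.0
      vertex 1.8 3.9 0.0
      vertex 1.8 3.9 16.3
    endloop
  endfacet
  facet normal -0.9603 -0.2788 0.0000
    outer loop
      vertex 0.0 10.1 0.0
      vertex 1.8 3.9 16.3
      vertex 0.0 10.1 16.3
    endloop
  endfacet
  facet normal -0.5619 -0.8272 0.0000
    outer loop
      vertex 1.8 3.9 0.0
      vertex 7.1 0.3 0.0
      vertex 7.1 0.3 16.3
    endloop
  endfacet
  facet normal -0.5619 -0.8272 0.0000
    outer loop
      vertex 1.8 3.9 0.0
      vertex 7.1 0.3 16.3
      vertex 1.8 3.9 16.3
    endloop
  endfacet
  facet normal 0.1087 -0.9941 0.0000
    outer loop
      vertex 7.1 0.3 0.0
      vertex 13.5 1.0 0.0
      vertex 13.5 1.0 16.3
    endloop
  endfacet
  facet normal 0.1087 -0.9941 0.0000
    outer loop
      vertex 7.1 0.3 0.0
      vertex 13.5 1.0 16.3
      vertex 7.1 0.3 16.3
    endloop
  endfacet
  facet normal 0.7148 -0.6993 0.0000
    outer loop
      vertex 13.5 1.0 0.0
      vertex 18.0 5.6 0.0
      vertex 18.0 5.6 16.3
    endloop
  endfacet
  facet normal 0.7148 -0.6993 0.0000
    outer loop
      vertex 13.5 1.0 0.0
      vertex 18.0 5.6 16.3
      vertex 13.5 1.0 16.3
    endloop
  endfacet
  facet normal 0.9981 -0.0624 0.0000
    outer loop
      vertex 18.0 5.6 0.0
      vertex 18.4 12.0 0.0
      vertex 18.4 12.0 16.3
    endloop
  endfacet
  facet normal 0.9981 -0.0624 0.0000
    outer loop
      vertex 18.0 5.6 0.0
      vertex 18.4 12.0 16.3
      vertex 18.0 5.6 16.3
    endloop
  endfacet
endsolid part

The G0 Z moves step by Δz≈3.3 mm. Every layer's G1 loop is the same polygon, so the solid is a straight extrusion of it from z=0 to z≈16.3. Closing with flat bottom and top caps and triangulating gives 32 facets — a regular 9-sided prism (a cylinder approximated with 9 flat sides), circumscribed radius ≈ 9.4 mm, height ≈ 16.3 mm.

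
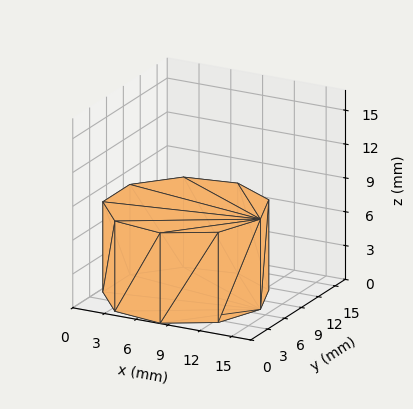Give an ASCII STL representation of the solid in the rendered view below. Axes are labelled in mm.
Reading the render: the shape is a regular 9-sided prism (a cylinder approximated with 9 flat sides), circumscribed radius ≈ 7 mm, height ≈ 8 mm (dimensions read to the nearest mm from the axis ticks). For the STL, each face is triangulated and given an outward normal.

solid part
  facet normal 0.0000 0.0000 -1.0000
    outer loop
      vertex 8.2 13.9 0.0
      vertex 12.4 11.5 0.0
      vertex 14.0 7.0 0.0
    endloop
  endfacet
  facet normal 0.0000 0.0000 -1.0000
    outer loop
      vertex 3.5 13.1 0.0
      vertex 8.2 13.9 0.0
      vertex 14.0 7.0 0.0
    endloop
  endfacet
  facet normal 0.0000 0.0000 -1.0000
    outer loop
      vertex 0.4 9.4 0.0
      vertex 3.5 13.1 0.0
      vertex 14.0 7.0 0.0
    endloop
  endfacet
  facet normal 0.0000 0.0000 -1.0000
    outer loop
      vertex 0.4 4.6 0.0
      vertex 0.4 9.4 0.0
      vertex 14.0 7.0 0.0
    endloop
  endfacet
  facet normal 0.0000 0.0000 -1.0000
    outer loop
      vertex 3.5 0.9 0.0
      vertex 0.4 4.6 0.0
      vertex 14.0 7.0 0.0
    endloop
  endfacet
  facet normal 0.0000 0.0000 -1.0000
    outer loop
      vertex 8.2 0.1 0.0
      vertex 3.5 0.9 0.0
      vertex 14.0 7.0 0.0
    endloop
  endfacet
  facet normal 0.0000 0.0000 -1.0000
    outer loop
      vertex 12.4 2.5 0.0
      vertex 8.2 0.1 0.0
      vertex 14.0 7.0 0.0
    endloop
  endfacet
  facet normal 0.0000 0.0000 1.0000
    outer loop
      vertex 14.0 7.0 8.0
      vertex 12.4 11.5 8.0
      vertex 8.2 13.9 8.0
    endloop
  endfacet
  facet normal 0.0000 0.0000 1.0000
    outer loop
      vertex 14.0 7.0 8.0
      vertex 8.2 13.9 8.0
      vertex 3.5 13.1 8.0
    endloop
  endfacet
  facet normal 0.0000 0.0000 1.0000
    outer loop
      vertex 14.0 7.0 8.0
      vertex 3.5 13.1 8.0
      vertex 0.4 9.4 8.0
    endloop
  endfacet
  facet normal 0.0000 0.0000 1.0000
    outer loop
      vertex 14.0 7.0 8.0
      vertex 0.4 9.4 8.0
      vertex 0.4 4.6 8.0
    endloop
  endfacet
  facet normal 0.0000 0.0000 1.0000
    outer loop
      vertex 14.0 7.0 8.0
      vertex 0.4 4.6 8.0
      vertex 3.5 0.9 8.0
    endloop
  endfacet
  facet normal 0.0000 0.0000 1.0000
    outer loop
      vertex 14.0 7.0 8.0
      vertex 3.5 0.9 8.0
      vertex 8.2 0.1 8.0
    endloop
  endfacet
  facet normal 0.0000 0.0000 1.0000
    outer loop
      vertex 14.0 7.0 8.0
      vertex 8.2 0.1 8.0
      vertex 12.4 2.5 8.0
    endloop
  endfacet
  facet normal 0.9422 0.3350 0.0000
    outer loop
      vertex 14.0 7.0 0.0
      vertex 12.4 11.5 0.0
      vertex 12.4 11.5 8.0
    endloop
  endfacet
  facet normal 0.9422 0.3350 0.0000
    outer loop
      vertex 14.0 7.0 0.0
      vertex 12.4 11.5 8.0
      vertex 14.0 7.0 8.0
    endloop
  endfacet
  facet normal 0.4961 0.8682 0.0000
    outer loop
      vertex 12.4 11.5 0.0
      vertex 8.2 13.9 0.0
      vertex 8.2 13.9 8.0
    endloop
  endfacet
  facet normal 0.4961 0.8682 0.0000
    outer loop
      vertex 12.4 11.5 0.0
      vertex 8.2 13.9 8.0
      vertex 12.4 11.5 8.0
    endloop
  endfacet
  facet normal -0.1678 0.9858 0.0000
    outer loop
      vertex 8.2 13.9 0.0
      vertex 3.5 13.1 0.0
      vertex 3.5 13.1 8.0
    endloop
  endfacet
  facet normal -0.1678 0.9858 0.0000
    outer loop
      vertex 8.2 13.9 0.0
      vertex 3.5 13.1 8.0
      vertex 8.2 13.9 8.0
    endloop
  endfacet
  facet normal -0.7665 0.6422 0.0000
    outer loop
      vertex 3.5 13.1 0.0
      vertex 0.4 9.4 0.0
      vertex 0.4 9.4 8.0
    endloop
  endfacet
  facet normal -0.7665 0.6422 0.0000
    outer loop
      vertex 3.5 13.1 0.0
      vertex 0.4 9.4 8.0
      vertex 3.5 13.1 8.0
    endloop
  endfacet
  facet normal -1.0000 0.0000 0.0000
    outer loop
      vertex 0.4 9.4 0.0
      vertex 0.4 4.6 0.0
      vertex 0.4 4.6 8.0
    endloop
  endfacet
  facet normal -1.0000 0.0000 0.0000
    outer loop
      vertex 0.4 9.4 0.0
      vertex 0.4 4.6 8.0
      vertex 0.4 9.4 8.0
    endloop
  endfacet
  facet normal -0.7665 -0.6422 0.0000
    outer loop
      vertex 0.4 4.6 0.0
      vertex 3.5 0.9 0.0
      vertex 3.5 0.9 8.0
    endloop
  endfacet
  facet normal -0.7665 -0.6422 0.0000
    outer loop
      vertex 0.4 4.6 0.0
      vertex 3.5 0.9 8.0
      vertex 0.4 4.6 8.0
    endloop
  endfacet
  facet normal -0.1678 -0.9858 0.0000
    outer loop
      vertex 3.5 0.9 0.0
      vertex 8.2 0.1 0.0
      vertex 8.2 0.1 8.0
    endloop
  endfacet
  facet normal -0.1678 -0.9858 0.0000
    outer loop
      vertex 3.5 0.9 0.0
      vertex 8.2 0.1 8.0
      vertex 3.5 0.9 8.0
    endloop
  endfacet
  facet normal 0.4961 -0.8682 0.0000
    outer loop
      vertex 8.2 0.1 0.0
      vertex 12.4 2.5 0.0
      vertex 12.4 2.5 8.0
    endloop
  endfacet
  facet normal 0.4961 -0.8682 0.0000
    outer loop
      vertex 8.2 0.1 0.0
      vertex 12.4 2.5 8.0
      vertex 8.2 0.1 8.0
    endloop
  endfacet
  facet normal 0.9422 -0.3350 0.0000
    outer loop
      vertex 12.4 2.5 0.0
      vertex 14.0 7.0 0.0
      vertex 14.0 7.0 8.0
    endloop
  endfacet
  facet normal 0.9422 -0.3350 0.0000
    outer loop
      vertex 12.4 2.5 0.0
      vertex 14.0 7.0 8.0
      vertex 12.4 2.5 8.0
    endloop
  endfacet
endsolid part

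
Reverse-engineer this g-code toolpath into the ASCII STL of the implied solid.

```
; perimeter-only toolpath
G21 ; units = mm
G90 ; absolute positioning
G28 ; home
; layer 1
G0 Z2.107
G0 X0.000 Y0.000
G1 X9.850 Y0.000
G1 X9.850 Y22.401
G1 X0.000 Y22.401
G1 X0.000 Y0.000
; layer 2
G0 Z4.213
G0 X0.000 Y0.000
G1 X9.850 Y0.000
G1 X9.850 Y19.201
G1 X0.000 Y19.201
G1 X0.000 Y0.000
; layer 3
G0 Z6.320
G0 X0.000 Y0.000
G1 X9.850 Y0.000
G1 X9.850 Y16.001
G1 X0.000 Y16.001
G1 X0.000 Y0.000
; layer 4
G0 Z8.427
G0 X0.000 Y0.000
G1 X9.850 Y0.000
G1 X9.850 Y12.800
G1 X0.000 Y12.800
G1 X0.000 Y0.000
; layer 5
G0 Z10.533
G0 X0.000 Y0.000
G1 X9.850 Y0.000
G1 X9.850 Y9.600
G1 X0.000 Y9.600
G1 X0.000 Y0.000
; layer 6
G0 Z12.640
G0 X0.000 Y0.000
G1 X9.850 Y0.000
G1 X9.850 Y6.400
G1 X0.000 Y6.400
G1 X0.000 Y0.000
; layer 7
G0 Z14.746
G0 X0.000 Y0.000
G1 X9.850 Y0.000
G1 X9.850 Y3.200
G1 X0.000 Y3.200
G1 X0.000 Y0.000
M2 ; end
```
solid part
  facet normal 0.0000 0.0000 -1.0000
    outer loop
      vertex 9.850 25.601 0.000
      vertex 9.850 0.000 0.000
      vertex 0.000 0.000 0.000
    endloop
  endfacet
  facet normal 0.0000 0.0000 -1.0000
    outer loop
      vertex 0.000 25.601 0.000
      vertex 9.850 25.601 0.000
      vertex 0.000 0.000 0.000
    endloop
  endfacet
  facet normal 0.0000 -1.0000 0.0000
    outer loop
      vertex 0.000 0.000 0.000
      vertex 9.850 0.000 0.000
      vertex 9.850 0.000 16.853
    endloop
  endfacet
  facet normal 0.0000 -1.0000 0.0000
    outer loop
      vertex 0.000 0.000 0.000
      vertex 9.850 0.000 16.853
      vertex 0.000 0.000 16.853
    endloop
  endfacet
  facet normal 0.0000 0.5498 0.8353
    outer loop
      vertex 0.000 0.000 16.853
      vertex 9.850 0.000 16.853
      vertex 9.850 25.601 0.000
    endloop
  endfacet
  facet normal 0.0000 0.5498 0.8353
    outer loop
      vertex 0.000 0.000 16.853
      vertex 9.850 25.601 0.000
      vertex 0.000 25.601 0.000
    endloop
  endfacet
  facet normal -1.0000 0.0000 0.0000
    outer loop
      vertex 0.000 0.000 16.853
      vertex 0.000 25.601 0.000
      vertex 0.000 0.000 0.000
    endloop
  endfacet
  facet normal 1.0000 0.0000 0.0000
    outer loop
      vertex 9.850 0.000 0.000
      vertex 9.850 25.601 0.000
      vertex 9.850 0.000 16.853
    endloop
  endfacet
endsolid part

The G0 Z moves step by Δz≈2.107 mm. The G1 loops shrink linearly with z, so the solid tapers from its base footprint up to z≈16.9. Closing with a flat bottom cap and the tapered top and triangulating gives 8 facets — a wedge (ramp): 9.85 × 25.6 mm base, rising to 16.9 mm along the y=0 edge and sloping linearly to z=0 at y=25.6.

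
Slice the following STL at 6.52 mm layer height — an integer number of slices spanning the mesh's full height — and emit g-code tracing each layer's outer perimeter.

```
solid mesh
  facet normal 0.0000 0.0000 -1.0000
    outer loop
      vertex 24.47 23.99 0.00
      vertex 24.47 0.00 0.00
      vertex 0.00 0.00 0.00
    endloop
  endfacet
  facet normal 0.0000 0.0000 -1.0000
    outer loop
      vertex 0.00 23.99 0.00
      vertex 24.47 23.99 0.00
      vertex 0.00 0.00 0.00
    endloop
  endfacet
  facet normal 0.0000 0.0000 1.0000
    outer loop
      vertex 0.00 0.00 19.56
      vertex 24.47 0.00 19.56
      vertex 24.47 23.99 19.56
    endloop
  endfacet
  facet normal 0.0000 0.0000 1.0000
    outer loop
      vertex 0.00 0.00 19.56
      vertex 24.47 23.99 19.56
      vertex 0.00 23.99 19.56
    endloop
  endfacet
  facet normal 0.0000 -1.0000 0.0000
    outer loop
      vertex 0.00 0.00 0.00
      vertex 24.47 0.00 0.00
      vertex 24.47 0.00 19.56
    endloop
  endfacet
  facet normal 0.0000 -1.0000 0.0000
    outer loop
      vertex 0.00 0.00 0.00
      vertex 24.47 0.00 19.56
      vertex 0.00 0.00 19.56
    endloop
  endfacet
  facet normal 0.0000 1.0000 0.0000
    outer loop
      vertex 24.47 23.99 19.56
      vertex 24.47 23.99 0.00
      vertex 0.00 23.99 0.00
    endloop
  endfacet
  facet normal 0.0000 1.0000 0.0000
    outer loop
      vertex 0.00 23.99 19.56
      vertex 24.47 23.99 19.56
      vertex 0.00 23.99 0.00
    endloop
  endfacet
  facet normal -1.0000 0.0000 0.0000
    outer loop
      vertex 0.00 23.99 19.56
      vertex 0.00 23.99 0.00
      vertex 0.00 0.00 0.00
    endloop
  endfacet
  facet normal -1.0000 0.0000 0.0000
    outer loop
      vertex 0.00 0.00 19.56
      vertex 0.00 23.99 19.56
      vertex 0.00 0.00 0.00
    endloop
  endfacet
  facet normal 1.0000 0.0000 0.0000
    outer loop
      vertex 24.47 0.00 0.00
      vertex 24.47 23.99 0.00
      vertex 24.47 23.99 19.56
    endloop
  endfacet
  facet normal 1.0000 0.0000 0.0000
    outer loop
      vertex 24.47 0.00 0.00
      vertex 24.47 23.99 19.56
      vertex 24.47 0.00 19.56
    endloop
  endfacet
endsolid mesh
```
; perimeter-only toolpath
G21 ; units = mm
G90 ; absolute positioning
G28 ; home
; layer 1
G0 Z6.52
G0 X0.00 Y0.00
G1 X24.47 Y0.00
G1 X24.47 Y23.99
G1 X0.00 Y23.99
G1 X0.00 Y0.00
; layer 2
G0 Z13.04
G0 X0.00 Y0.00
G1 X24.47 Y0.00
G1 X24.47 Y23.99
G1 X0.00 Y23.99
G1 X0.00 Y0.00
; layer 3
G0 Z19.56
G0 X0.00 Y0.00
G1 X24.47 Y0.00
G1 X24.47 Y23.99
G1 X0.00 Y23.99
G1 X0.00 Y0.00
M2 ; end

The solid is a rectangular box, roughly 24.5 × 24 mm footprint and 19.6 mm tall. Slicing at Δz = 6.52 mm — 3 equal slices spanning the solid's height, so layer i sits at z = i·h/3 — gives 3 non-empty perimeters. Each is a 4-segment closed polygon; G0 lifts to the layer z and rapids to the start vertex, then G1 traces the edges.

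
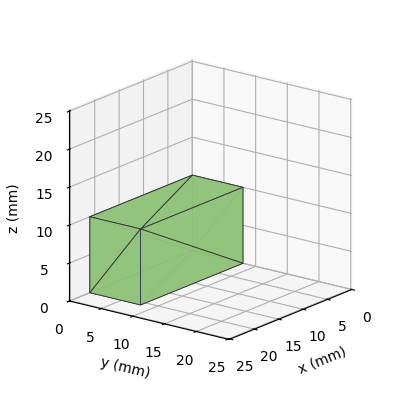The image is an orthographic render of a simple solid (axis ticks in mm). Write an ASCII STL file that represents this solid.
Reading the render: the shape is a rectangular box, roughly 21 × 8 mm footprint and 10 mm tall (dimensions read to the nearest mm from the axis ticks). For the STL, each face is triangulated and given an outward normal.

solid part
  facet normal 0.0000 0.0000 -1.0000
    outer loop
      vertex 21.00 8.00 0.00
      vertex 21.00 0.00 0.00
      vertex 0.00 0.00 0.00
    endloop
  endfacet
  facet normal 0.0000 0.0000 -1.0000
    outer loop
      vertex 0.00 8.00 0.00
      vertex 21.00 8.00 0.00
      vertex 0.00 0.00 0.00
    endloop
  endfacet
  facet normal 0.0000 0.0000 1.0000
    outer loop
      vertex 0.00 0.00 10.00
      vertex 21.00 0.00 10.00
      vertex 21.00 8.00 10.00
    endloop
  endfacet
  facet normal 0.0000 0.0000 1.0000
    outer loop
      vertex 0.00 0.00 10.00
      vertex 21.00 8.00 10.00
      vertex 0.00 8.00 10.00
    endloop
  endfacet
  facet normal 0.0000 -1.0000 0.0000
    outer loop
      vertex 0.00 0.00 0.00
      vertex 21.00 0.00 0.00
      vertex 21.00 0.00 10.00
    endloop
  endfacet
  facet normal 0.0000 -1.0000 0.0000
    outer loop
      vertex 0.00 0.00 0.00
      vertex 21.00 0.00 10.00
      vertex 0.00 0.00 10.00
    endloop
  endfacet
  facet normal 0.0000 1.0000 0.0000
    outer loop
      vertex 21.00 8.00 10.00
      vertex 21.00 8.00 0.00
      vertex 0.00 8.00 0.00
    endloop
  endfacet
  facet normal 0.0000 1.0000 0.0000
    outer loop
      vertex 0.00 8.00 10.00
      vertex 21.00 8.00 10.00
      vertex 0.00 8.00 0.00
    endloop
  endfacet
  facet normal -1.0000 0.0000 0.0000
    outer loop
      vertex 0.00 8.00 10.00
      vertex 0.00 8.00 0.00
      vertex 0.00 0.00 0.00
    endloop
  endfacet
  facet normal -1.0000 0.0000 0.0000
    outer loop
      vertex 0.00 0.00 10.00
      vertex 0.00 8.00 10.00
      vertex 0.00 0.00 0.00
    endloop
  endfacet
  facet normal 1.0000 0.0000 0.0000
    outer loop
      vertex 21.00 0.00 0.00
      vertex 21.00 8.00 0.00
      vertex 21.00 8.00 10.00
    endloop
  endfacet
  facet normal 1.0000 0.0000 0.0000
    outer loop
      vertex 21.00 0.00 0.00
      vertex 21.00 8.00 10.00
      vertex 21.00 0.00 10.00
    endloop
  endfacet
endsolid part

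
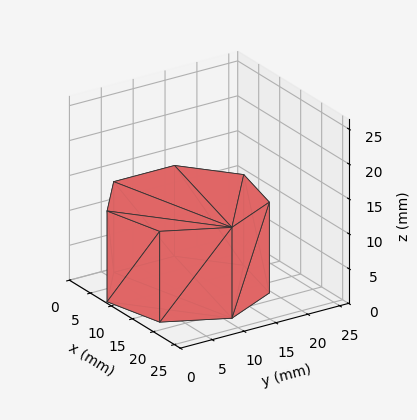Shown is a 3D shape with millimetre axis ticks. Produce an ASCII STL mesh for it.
Reading the render: the shape is a regular 7-sided prism (a cylinder approximated with 7 flat sides), circumscribed radius ≈ 11 mm, height ≈ 13 mm (dimensions read to the nearest mm from the axis ticks). For the STL, each face is triangulated and given an outward normal.

solid part
  facet normal 0.0000 0.0000 -1.0000
    outer loop
      vertex 8.55 21.72 0.00
      vertex 17.86 19.60 0.00
      vertex 22.00 11.00 0.00
    endloop
  endfacet
  facet normal 0.0000 0.0000 -1.0000
    outer loop
      vertex 1.09 15.77 0.00
      vertex 8.55 21.72 0.00
      vertex 22.00 11.00 0.00
    endloop
  endfacet
  facet normal 0.0000 0.0000 -1.0000
    outer loop
      vertex 1.09 6.23 0.00
      vertex 1.09 15.77 0.00
      vertex 22.00 11.00 0.00
    endloop
  endfacet
  facet normal 0.0000 0.0000 -1.0000
    outer loop
      vertex 8.55 0.28 0.00
      vertex 1.09 6.23 0.00
      vertex 22.00 11.00 0.00
    endloop
  endfacet
  facet normal 0.0000 0.0000 -1.0000
    outer loop
      vertex 17.86 2.40 0.00
      vertex 8.55 0.28 0.00
      vertex 22.00 11.00 0.00
    endloop
  endfacet
  facet normal 0.0000 0.0000 1.0000
    outer loop
      vertex 22.00 11.00 13.00
      vertex 17.86 19.60 13.00
      vertex 8.55 21.72 13.00
    endloop
  endfacet
  facet normal 0.0000 0.0000 1.0000
    outer loop
      vertex 22.00 11.00 13.00
      vertex 8.55 21.72 13.00
      vertex 1.09 15.77 13.00
    endloop
  endfacet
  facet normal 0.0000 0.0000 1.0000
    outer loop
      vertex 22.00 11.00 13.00
      vertex 1.09 15.77 13.00
      vertex 1.09 6.23 13.00
    endloop
  endfacet
  facet normal 0.0000 0.0000 1.0000
    outer loop
      vertex 22.00 11.00 13.00
      vertex 1.09 6.23 13.00
      vertex 8.55 0.28 13.00
    endloop
  endfacet
  facet normal 0.0000 0.0000 1.0000
    outer loop
      vertex 22.00 11.00 13.00
      vertex 8.55 0.28 13.00
      vertex 17.86 2.40 13.00
    endloop
  endfacet
  facet normal 0.9010 0.4338 0.0000
    outer loop
      vertex 22.00 11.00 0.00
      vertex 17.86 19.60 0.00
      vertex 17.86 19.60 13.00
    endloop
  endfacet
  facet normal 0.9010 0.4338 0.0000
    outer loop
      vertex 22.00 11.00 0.00
      vertex 17.86 19.60 13.00
      vertex 22.00 11.00 13.00
    endloop
  endfacet
  facet normal 0.2220 0.9750 0.0000
    outer loop
      vertex 17.86 19.60 0.00
      vertex 8.55 21.72 0.00
      vertex 8.55 21.72 13.00
    endloop
  endfacet
  facet normal 0.2220 0.9750 0.0000
    outer loop
      vertex 17.86 19.60 0.00
      vertex 8.55 21.72 13.00
      vertex 17.86 19.60 13.00
    endloop
  endfacet
  facet normal -0.6235 0.7818 0.0000
    outer loop
      vertex 8.55 21.72 0.00
      vertex 1.09 15.77 0.00
      vertex 1.09 15.77 13.00
    endloop
  endfacet
  facet normal -0.6235 0.7818 0.0000
    outer loop
      vertex 8.55 21.72 0.00
      vertex 1.09 15.77 13.00
      vertex 8.55 21.72 13.00
    endloop
  endfacet
  facet normal -1.0000 0.0000 0.0000
    outer loop
      vertex 1.09 15.77 0.00
      vertex 1.09 6.23 0.00
      vertex 1.09 6.23 13.00
    endloop
  endfacet
  facet normal -1.0000 0.0000 0.0000
    outer loop
      vertex 1.09 15.77 0.00
      vertex 1.09 6.23 13.00
      vertex 1.09 15.77 13.00
    endloop
  endfacet
  facet normal -0.6235 -0.7818 0.0000
    outer loop
      vertex 1.09 6.23 0.00
      vertex 8.55 0.28 0.00
      vertex 8.55 0.28 13.00
    endloop
  endfacet
  facet normal -0.6235 -0.7818 0.0000
    outer loop
      vertex 1.09 6.23 0.00
      vertex 8.55 0.28 13.00
      vertex 1.09 6.23 13.00
    endloop
  endfacet
  facet normal 0.2220 -0.9750 0.0000
    outer loop
      vertex 8.55 0.28 0.00
      vertex 17.86 2.40 0.00
      vertex 17.86 2.40 13.00
    endloop
  endfacet
  facet normal 0.2220 -0.9750 0.0000
    outer loop
      vertex 8.55 0.28 0.00
      vertex 17.86 2.40 13.00
      vertex 8.55 0.28 13.00
    endloop
  endfacet
  facet normal 0.9010 -0.4338 0.0000
    outer loop
      vertex 17.86 2.40 0.00
      vertex 22.00 11.00 0.00
      vertex 22.00 11.00 13.00
    endloop
  endfacet
  facet normal 0.9010 -0.4338 0.0000
    outer loop
      vertex 17.86 2.40 0.00
      vertex 22.00 11.00 13.00
      vertex 17.86 2.40 13.00
    endloop
  endfacet
endsolid part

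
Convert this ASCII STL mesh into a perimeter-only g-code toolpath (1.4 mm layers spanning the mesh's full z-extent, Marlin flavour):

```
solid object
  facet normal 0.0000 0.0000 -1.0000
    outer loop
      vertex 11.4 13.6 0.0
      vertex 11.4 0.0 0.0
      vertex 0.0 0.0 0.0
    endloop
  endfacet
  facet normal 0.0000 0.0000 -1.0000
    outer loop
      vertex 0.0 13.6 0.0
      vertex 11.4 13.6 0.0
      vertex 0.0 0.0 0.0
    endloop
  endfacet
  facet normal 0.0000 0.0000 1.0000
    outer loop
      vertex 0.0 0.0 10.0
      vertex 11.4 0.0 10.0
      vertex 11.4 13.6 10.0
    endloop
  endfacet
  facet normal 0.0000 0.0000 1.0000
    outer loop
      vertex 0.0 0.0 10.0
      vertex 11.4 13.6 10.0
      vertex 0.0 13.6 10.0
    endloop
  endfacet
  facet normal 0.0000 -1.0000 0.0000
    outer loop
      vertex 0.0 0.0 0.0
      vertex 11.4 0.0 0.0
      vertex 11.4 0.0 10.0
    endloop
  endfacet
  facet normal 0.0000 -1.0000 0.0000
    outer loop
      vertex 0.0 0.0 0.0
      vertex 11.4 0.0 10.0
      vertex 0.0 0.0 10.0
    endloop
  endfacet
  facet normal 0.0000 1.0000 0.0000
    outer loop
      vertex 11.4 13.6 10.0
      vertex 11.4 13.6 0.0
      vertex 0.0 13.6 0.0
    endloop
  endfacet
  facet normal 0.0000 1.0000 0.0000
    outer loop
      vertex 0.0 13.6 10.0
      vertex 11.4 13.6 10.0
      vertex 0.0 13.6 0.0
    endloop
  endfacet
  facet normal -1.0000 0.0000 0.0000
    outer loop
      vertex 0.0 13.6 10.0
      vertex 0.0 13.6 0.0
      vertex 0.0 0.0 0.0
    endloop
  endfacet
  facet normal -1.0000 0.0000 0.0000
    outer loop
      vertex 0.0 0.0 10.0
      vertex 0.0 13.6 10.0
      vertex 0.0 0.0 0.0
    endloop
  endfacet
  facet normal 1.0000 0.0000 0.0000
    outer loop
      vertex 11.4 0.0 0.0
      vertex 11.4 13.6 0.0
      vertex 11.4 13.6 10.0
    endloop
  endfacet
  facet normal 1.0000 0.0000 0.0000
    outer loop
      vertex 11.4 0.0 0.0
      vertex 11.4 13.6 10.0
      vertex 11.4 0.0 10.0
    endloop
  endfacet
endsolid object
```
; perimeter-only toolpath
G21 ; units = mm
G90 ; absolute positioning
G28 ; home
; layer 1
G0 Z1.4
G0 X0.0 Y0.0
G1 X11.4 Y0.0
G1 X11.4 Y13.6
G1 X0.0 Y13.6
G1 X0.0 Y0.0
; layer 2
G0 Z2.9
G0 X0.0 Y0.0
G1 X11.4 Y0.0
G1 X11.4 Y13.6
G1 X0.0 Y13.6
G1 X0.0 Y0.0
; layer 3
G0 Z4.3
G0 X0.0 Y0.0
G1 X11.4 Y0.0
G1 X11.4 Y13.6
G1 X0.0 Y13.6
G1 X0.0 Y0.0
; layer 4
G0 Z5.7
G0 X0.0 Y0.0
G1 X11.4 Y0.0
G1 X11.4 Y13.6
G1 X0.0 Y13.6
G1 X0.0 Y0.0
; layer 5
G0 Z7.1
G0 X0.0 Y0.0
G1 X11.4 Y0.0
G1 X11.4 Y13.6
G1 X0.0 Y13.6
G1 X0.0 Y0.0
; layer 6
G0 Z8.6
G0 X0.0 Y0.0
G1 X11.4 Y0.0
G1 X11.4 Y13.6
G1 X0.0 Y13.6
G1 X0.0 Y0.0
; layer 7
G0 Z10.0
G0 X0.0 Y0.0
G1 X11.4 Y0.0
G1 X11.4 Y13.6
G1 X0.0 Y13.6
G1 X0.0 Y0.0
M2 ; end

The solid is a rectangular box, roughly 11.4 × 13.6 mm footprint and 10 mm tall. Slicing at Δz = 1.4 mm — 7 equal slices spanning the solid's height, so layer i sits at z = i·h/7 — gives 7 non-empty perimeters. Each is a 4-segment closed polygon; G0 lifts to the layer z and rapids to the start vertex, then G1 traces the edges.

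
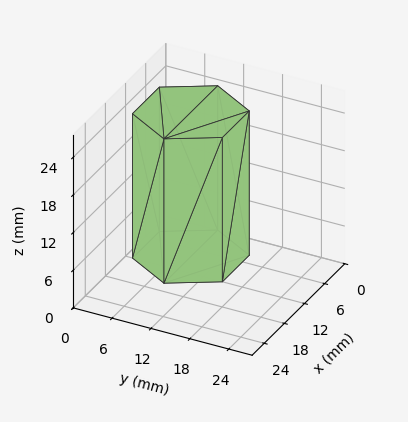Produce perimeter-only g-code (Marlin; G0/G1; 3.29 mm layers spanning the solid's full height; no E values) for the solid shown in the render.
Reading the render: the shape is a regular 6-sided prism (a cylinder approximated with 6 flat sides), circumscribed radius ≈ 8 mm, height ≈ 23 mm (dimensions read to the nearest mm from the axis ticks). For the g-code, the solid's height is divided into equal slices at the stated Δz and each level perimeter traced with G1 moves after a G0 lift.

; perimeter-only toolpath
G21 ; units = mm
G90 ; absolute positioning
G28 ; home
; layer 1
G0 Z3.29
G0 X16.00 Y8.00
G1 X12.00 Y14.93
G1 X4.00 Y14.93
G1 X0.00 Y8.00
G1 X4.00 Y1.07
G1 X12.00 Y1.07
G1 X16.00 Y8.00
; layer 2
G0 Z6.57
G0 X16.00 Y8.00
G1 X12.00 Y14.93
G1 X4.00 Y14.93
G1 X0.00 Y8.00
G1 X4.00 Y1.07
G1 X12.00 Y1.07
G1 X16.00 Y8.00
; layer 3
G0 Z9.86
G0 X16.00 Y8.00
G1 X12.00 Y14.93
G1 X4.00 Y14.93
G1 X0.00 Y8.00
G1 X4.00 Y1.07
G1 X12.00 Y1.07
G1 X16.00 Y8.00
; layer 4
G0 Z13.14
G0 X16.00 Y8.00
G1 X12.00 Y14.93
G1 X4.00 Y14.93
G1 X0.00 Y8.00
G1 X4.00 Y1.07
G1 X12.00 Y1.07
G1 X16.00 Y8.00
; layer 5
G0 Z16.43
G0 X16.00 Y8.00
G1 X12.00 Y14.93
G1 X4.00 Y14.93
G1 X0.00 Y8.00
G1 X4.00 Y1.07
G1 X12.00 Y1.07
G1 X16.00 Y8.00
; layer 6
G0 Z19.71
G0 X16.00 Y8.00
G1 X12.00 Y14.93
G1 X4.00 Y14.93
G1 X0.00 Y8.00
G1 X4.00 Y1.07
G1 X12.00 Y1.07
G1 X16.00 Y8.00
; layer 7
G0 Z23.00
G0 X16.00 Y8.00
G1 X12.00 Y14.93
G1 X4.00 Y14.93
G1 X0.00 Y8.00
G1 X4.00 Y1.07
G1 X12.00 Y1.07
G1 X16.00 Y8.00
M2 ; end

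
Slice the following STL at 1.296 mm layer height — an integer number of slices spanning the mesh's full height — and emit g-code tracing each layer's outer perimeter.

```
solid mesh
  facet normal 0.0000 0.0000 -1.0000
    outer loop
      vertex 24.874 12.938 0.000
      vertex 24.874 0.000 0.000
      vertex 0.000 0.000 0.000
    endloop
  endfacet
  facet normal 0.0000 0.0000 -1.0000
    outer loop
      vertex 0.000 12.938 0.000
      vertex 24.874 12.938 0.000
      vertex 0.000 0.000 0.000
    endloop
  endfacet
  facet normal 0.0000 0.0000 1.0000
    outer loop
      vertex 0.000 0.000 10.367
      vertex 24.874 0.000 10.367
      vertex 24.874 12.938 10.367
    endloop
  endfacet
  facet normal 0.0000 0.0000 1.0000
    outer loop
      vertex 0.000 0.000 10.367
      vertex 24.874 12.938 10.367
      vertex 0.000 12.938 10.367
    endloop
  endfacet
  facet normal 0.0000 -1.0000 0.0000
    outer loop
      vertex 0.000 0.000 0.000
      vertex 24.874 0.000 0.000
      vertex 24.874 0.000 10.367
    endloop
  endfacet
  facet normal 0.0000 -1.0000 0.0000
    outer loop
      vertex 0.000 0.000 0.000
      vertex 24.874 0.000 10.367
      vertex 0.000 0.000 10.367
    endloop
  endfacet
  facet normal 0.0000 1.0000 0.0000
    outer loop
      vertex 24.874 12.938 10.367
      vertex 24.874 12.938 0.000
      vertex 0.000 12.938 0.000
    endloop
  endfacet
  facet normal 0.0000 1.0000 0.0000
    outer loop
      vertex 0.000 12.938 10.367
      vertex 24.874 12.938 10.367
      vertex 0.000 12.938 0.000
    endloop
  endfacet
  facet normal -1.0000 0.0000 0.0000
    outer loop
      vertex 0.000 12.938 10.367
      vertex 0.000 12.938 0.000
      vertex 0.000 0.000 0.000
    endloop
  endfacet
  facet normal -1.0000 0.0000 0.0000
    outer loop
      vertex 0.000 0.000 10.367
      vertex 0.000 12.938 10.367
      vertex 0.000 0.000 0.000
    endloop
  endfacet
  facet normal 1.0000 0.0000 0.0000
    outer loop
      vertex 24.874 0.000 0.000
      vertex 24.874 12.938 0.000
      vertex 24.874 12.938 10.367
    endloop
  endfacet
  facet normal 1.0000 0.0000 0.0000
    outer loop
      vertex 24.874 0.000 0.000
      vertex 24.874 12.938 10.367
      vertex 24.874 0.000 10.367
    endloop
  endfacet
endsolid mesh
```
; perimeter-only toolpath
G21 ; units = mm
G90 ; absolute positioning
G28 ; home
; layer 1
G0 Z1.296
G0 X0.000 Y0.000
G1 X24.874 Y0.000
G1 X24.874 Y12.938
G1 X0.000 Y12.938
G1 X0.000 Y0.000
; layer 2
G0 Z2.592
G0 X0.000 Y0.000
G1 X24.874 Y0.000
G1 X24.874 Y12.938
G1 X0.000 Y12.938
G1 X0.000 Y0.000
; layer 3
G0 Z3.888
G0 X0.000 Y0.000
G1 X24.874 Y0.000
G1 X24.874 Y12.938
G1 X0.000 Y12.938
G1 X0.000 Y0.000
; layer 4
G0 Z5.184
G0 X0.000 Y0.000
G1 X24.874 Y0.000
G1 X24.874 Y12.938
G1 X0.000 Y12.938
G1 X0.000 Y0.000
; layer 5
G0 Z6.479
G0 X0.000 Y0.000
G1 X24.874 Y0.000
G1 X24.874 Y12.938
G1 X0.000 Y12.938
G1 X0.000 Y0.000
; layer 6
G0 Z7.775
G0 X0.000 Y0.000
G1 X24.874 Y0.000
G1 X24.874 Y12.938
G1 X0.000 Y12.938
G1 X0.000 Y0.000
; layer 7
G0 Z9.071
G0 X0.000 Y0.000
G1 X24.874 Y0.000
G1 X24.874 Y12.938
G1 X0.000 Y12.938
G1 X0.000 Y0.000
; layer 8
G0 Z10.367
G0 X0.000 Y0.000
G1 X24.874 Y0.000
G1 X24.874 Y12.938
G1 X0.000 Y12.938
G1 X0.000 Y0.000
M2 ; end

The solid is a rectangular box, roughly 24.9 × 12.9 mm footprint and 10.4 mm tall. Slicing at Δz = 1.296 mm — 8 equal slices spanning the solid's height, so layer i sits at z = i·h/8 — gives 8 non-empty perimeters. Each is a 4-segment closed polygon; G0 lifts to the layer z and rapids to the start vertex, then G1 traces the edges.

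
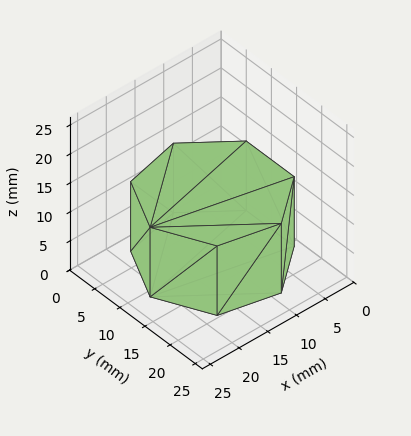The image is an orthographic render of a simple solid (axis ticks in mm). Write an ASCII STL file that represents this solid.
Reading the render: the shape is a regular 7-sided prism (a cylinder approximated with 7 flat sides), circumscribed radius ≈ 11 mm, height ≈ 12 mm (dimensions read to the nearest mm from the axis ticks). For the STL, each face is triangulated and given an outward normal.

solid part
  facet normal 0.0000 0.0000 -1.0000
    outer loop
      vertex 8.552 21.724 0.000
      vertex 17.858 19.600 0.000
      vertex 22.000 11.000 0.000
    endloop
  endfacet
  facet normal 0.0000 0.0000 -1.0000
    outer loop
      vertex 1.089 15.773 0.000
      vertex 8.552 21.724 0.000
      vertex 22.000 11.000 0.000
    endloop
  endfacet
  facet normal 0.0000 0.0000 -1.0000
    outer loop
      vertex 1.089 6.227 0.000
      vertex 1.089 15.773 0.000
      vertex 22.000 11.000 0.000
    endloop
  endfacet
  facet normal 0.0000 0.0000 -1.0000
    outer loop
      vertex 8.552 0.276 0.000
      vertex 1.089 6.227 0.000
      vertex 22.000 11.000 0.000
    endloop
  endfacet
  facet normal 0.0000 0.0000 -1.0000
    outer loop
      vertex 17.858 2.400 0.000
      vertex 8.552 0.276 0.000
      vertex 22.000 11.000 0.000
    endloop
  endfacet
  facet normal 0.0000 0.0000 1.0000
    outer loop
      vertex 22.000 11.000 12.000
      vertex 17.858 19.600 12.000
      vertex 8.552 21.724 12.000
    endloop
  endfacet
  facet normal 0.0000 0.0000 1.0000
    outer loop
      vertex 22.000 11.000 12.000
      vertex 8.552 21.724 12.000
      vertex 1.089 15.773 12.000
    endloop
  endfacet
  facet normal 0.0000 0.0000 1.0000
    outer loop
      vertex 22.000 11.000 12.000
      vertex 1.089 15.773 12.000
      vertex 1.089 6.227 12.000
    endloop
  endfacet
  facet normal 0.0000 0.0000 1.0000
    outer loop
      vertex 22.000 11.000 12.000
      vertex 1.089 6.227 12.000
      vertex 8.552 0.276 12.000
    endloop
  endfacet
  facet normal 0.0000 0.0000 1.0000
    outer loop
      vertex 22.000 11.000 12.000
      vertex 8.552 0.276 12.000
      vertex 17.858 2.400 12.000
    endloop
  endfacet
  facet normal 0.9010 0.4339 0.0000
    outer loop
      vertex 22.000 11.000 0.000
      vertex 17.858 19.600 0.000
      vertex 17.858 19.600 12.000
    endloop
  endfacet
  facet normal 0.9010 0.4339 0.0000
    outer loop
      vertex 22.000 11.000 0.000
      vertex 17.858 19.600 12.000
      vertex 22.000 11.000 12.000
    endloop
  endfacet
  facet normal 0.2225 0.9749 0.0000
    outer loop
      vertex 17.858 19.600 0.000
      vertex 8.552 21.724 0.000
      vertex 8.552 21.724 12.000
    endloop
  endfacet
  facet normal 0.2225 0.9749 0.0000
    outer loop
      vertex 17.858 19.600 0.000
      vertex 8.552 21.724 12.000
      vertex 17.858 19.600 12.000
    endloop
  endfacet
  facet normal -0.6235 0.7819 0.0000
    outer loop
      vertex 8.552 21.724 0.000
      vertex 1.089 15.773 0.000
      vertex 1.089 15.773 12.000
    endloop
  endfacet
  facet normal -0.6235 0.7819 0.0000
    outer loop
      vertex 8.552 21.724 0.000
      vertex 1.089 15.773 12.000
      vertex 8.552 21.724 12.000
    endloop
  endfacet
  facet normal -1.0000 0.0000 0.0000
    outer loop
      vertex 1.089 15.773 0.000
      vertex 1.089 6.227 0.000
      vertex 1.089 6.227 12.000
    endloop
  endfacet
  facet normal -1.0000 0.0000 0.0000
    outer loop
      vertex 1.089 15.773 0.000
      vertex 1.089 6.227 12.000
      vertex 1.089 15.773 12.000
    endloop
  endfacet
  facet normal -0.6235 -0.7819 0.0000
    outer loop
      vertex 1.089 6.227 0.000
      vertex 8.552 0.276 0.000
      vertex 8.552 0.276 12.000
    endloop
  endfacet
  facet normal -0.6235 -0.7819 0.0000
    outer loop
      vertex 1.089 6.227 0.000
      vertex 8.552 0.276 12.000
      vertex 1.089 6.227 12.000
    endloop
  endfacet
  facet normal 0.2225 -0.9749 0.0000
    outer loop
      vertex 8.552 0.276 0.000
      vertex 17.858 2.400 0.000
      vertex 17.858 2.400 12.000
    endloop
  endfacet
  facet normal 0.2225 -0.9749 0.0000
    outer loop
      vertex 8.552 0.276 0.000
      vertex 17.858 2.400 12.000
      vertex 8.552 0.276 12.000
    endloop
  endfacet
  facet normal 0.9010 -0.4339 0.0000
    outer loop
      vertex 17.858 2.400 0.000
      vertex 22.000 11.000 0.000
      vertex 22.000 11.000 12.000
    endloop
  endfacet
  facet normal 0.9010 -0.4339 0.0000
    outer loop
      vertex 17.858 2.400 0.000
      vertex 22.000 11.000 12.000
      vertex 17.858 2.400 12.000
    endloop
  endfacet
endsolid part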